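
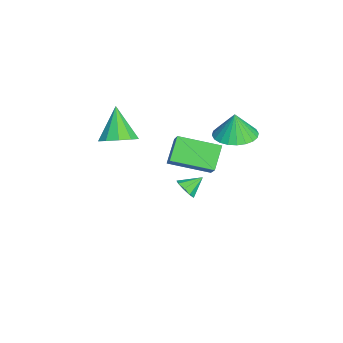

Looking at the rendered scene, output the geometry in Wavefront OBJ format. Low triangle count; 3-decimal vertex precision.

v 0.033 2.691 2.955
v 0.717 3.487 2.984
v 0.027 2.649 4.285
v 0.36 3.688 2.988
v -0.046 3.737 2.988
v -0.441 3.627 2.983
v -0.763 3.375 2.973
v -0.965 3.018 2.961
v -1.014 2.612 2.948
v -0.904 2.217 2.936
v -0.651 1.895 2.927
v -0.294 1.694 2.922
v 0.113 1.645 2.923
v 0.507 1.755 2.928
v 0.83 2.007 2.937
v 1.031 2.364 2.95
v 1.08 2.77 2.963
v 0.97 3.165 2.975
v 3.133 -0.264 3.173
v 2.232 0.029 4.12
v 3.25 1.652 2.69
v 2.349 1.946 3.638
v 4.211 -0.086 4.142
v 3.31 0.208 5.09
v 4.328 1.831 3.66
v 3.427 2.124 4.607
v -1.33 0.424 -1.928
v -0.727 0.624 -1.853
v -1.67 1.216 -1.312
v -0.906 0.818 -2.201
v -1.284 0.827 -2.422
v -1.683 0.648 -2.412
v -1.917 0.363 -2.175
v -1.876 0.107 -1.822
v -1.579 -0.001 -1.519
v -1.166 0.09 -1.407
v -0.829 0.336 -1.539
v -1.335 -2.662 1.459
v -0.748 -2.037 1.933
v -2.425 -2.838 3.041
v -1.187 -1.716 1.666
v -1.682 -1.756 1.32
v -2.045 -2.143 1.027
v -2.136 -2.727 0.899
v -1.922 -3.287 0.985
v -1.483 -3.608 1.251
v -0.987 -3.568 1.597
v -0.624 -3.181 1.89
v -0.533 -2.596 2.018
f 2 1 4
f 2 4 3
f 4 1 5
f 4 5 3
f 5 1 6
f 5 6 3
f 6 1 7
f 6 7 3
f 7 1 8
f 7 8 3
f 8 1 9
f 8 9 3
f 9 1 10
f 9 10 3
f 10 1 11
f 10 11 3
f 11 1 12
f 11 12 3
f 12 1 13
f 12 13 3
f 13 1 14
f 13 14 3
f 14 1 15
f 14 15 3
f 15 1 16
f 15 16 3
f 16 1 17
f 16 17 3
f 17 1 18
f 17 18 3
f 18 1 2
f 18 2 3
f 20 22 19
f 23 20 19
f 19 22 21
f 21 23 19
f 20 26 22
f 24 20 23
f 24 26 20
f 22 26 21
f 25 23 21
f 21 26 25
f 25 24 23
f 26 24 25
f 28 27 30
f 28 30 29
f 30 27 31
f 30 31 29
f 31 27 32
f 31 32 29
f 32 27 33
f 32 33 29
f 33 27 34
f 33 34 29
f 34 27 35
f 34 35 29
f 35 27 36
f 35 36 29
f 36 27 37
f 36 37 29
f 37 27 28
f 37 28 29
f 39 38 41
f 39 41 40
f 41 38 42
f 41 42 40
f 42 38 43
f 42 43 40
f 43 38 44
f 43 44 40
f 44 38 45
f 44 45 40
f 45 38 46
f 45 46 40
f 46 38 47
f 46 47 40
f 47 38 48
f 47 48 40
f 48 38 49
f 48 49 40
f 49 38 39
f 49 39 40



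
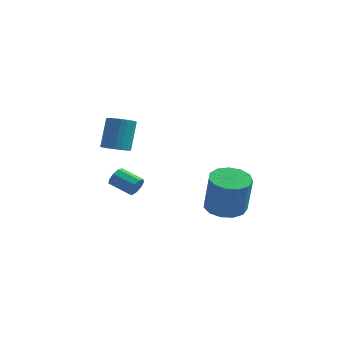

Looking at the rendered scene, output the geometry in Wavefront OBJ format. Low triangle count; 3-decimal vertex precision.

v 2.121 -3.087 -1.903
v 2.775 -3.823 -2.129
v 3.132 -4.129 -0.103
v 2.479 -3.393 0.123
v 3.077 -3.341 -2.11
v 3.434 -3.647 -0.084
v 3.075 -2.779 -2.025
v 3.433 -3.084 0.001
v 2.771 -2.314 -1.901
v 3.129 -2.62 0.125
v 2.261 -2.095 -1.778
v 2.618 -2.4 0.248
v 1.706 -2.19 -1.695
v 2.063 -2.496 0.332
v 1.283 -2.571 -1.677
v 1.64 -2.877 0.349
v 1.126 -3.115 -1.732
v 1.484 -3.421 0.294
v 1.286 -3.651 -1.841
v 1.643 -3.956 0.185
v 1.71 -4.007 -1.969
v 2.067 -4.313 0.057
v 2.265 -4.072 -2.077
v 2.623 -4.377 -0.051
v -2.569 -2.335 -1.881
v -2.364 -2.05 -1.445
v -3.525 -1.861 -1.022
v -3.731 -2.145 -1.459
v -2.432 -1.811 -1.737
v -3.593 -1.622 -1.314
v -2.563 -1.818 -2.096
v -3.725 -1.628 -1.674
v -2.698 -2.066 -2.355
v -3.859 -1.876 -1.933
v -2.772 -2.44 -2.392
v -3.934 -2.25 -1.97
v -2.752 -2.764 -2.19
v -3.913 -2.575 -1.768
v -2.646 -2.888 -1.844
v -3.807 -2.699 -1.421
v -2.504 -2.753 -1.515
v -3.665 -2.564 -1.092
v -2.393 -2.422 -1.357
v -3.554 -2.233 -0.935
v -3.48 -2.684 0.657
v -2.977 -3.124 0.924
v -3.037 -2.276 2.431
v -3.54 -1.836 2.163
v -2.811 -2.904 0.807
v -2.871 -2.056 2.314
v -2.761 -2.646 0.664
v -2.821 -1.798 2.171
v -2.835 -2.394 0.52
v -2.895 -1.547 2.026
v -3.021 -2.193 0.399
v -3.081 -1.345 1.906
v -3.286 -2.076 0.323
v -3.346 -1.229 1.829
v -3.584 -2.065 0.304
v -3.645 -1.217 1.811
v -3.865 -2.16 0.347
v -3.925 -1.313 1.854
v -4.079 -2.346 0.443
v -4.139 -1.499 1.95
v -4.189 -2.591 0.576
v -4.25 -1.743 2.083
v -4.177 -2.851 0.723
v -4.237 -2.004 2.23
v -4.044 -3.083 0.858
v -4.105 -2.235 2.365
v -3.814 -3.245 0.959
v -3.874 -2.398 2.466
v -3.526 -3.311 1.007
v -3.586 -2.463 2.514
v -3.23 -3.268 0.995
v -3.29 -2.42 2.502
f 2 1 5
f 2 5 3
f 3 5 6
f 3 6 4
f 5 1 7
f 5 7 6
f 6 7 8
f 6 8 4
f 7 1 9
f 7 9 8
f 8 9 10
f 8 10 4
f 9 1 11
f 9 11 10
f 10 11 12
f 10 12 4
f 11 1 13
f 11 13 12
f 12 13 14
f 12 14 4
f 13 1 15
f 13 15 14
f 14 15 16
f 14 16 4
f 15 1 17
f 15 17 16
f 16 17 18
f 16 18 4
f 17 1 19
f 17 19 18
f 18 19 20
f 18 20 4
f 19 1 21
f 19 21 20
f 20 21 22
f 20 22 4
f 21 1 23
f 21 23 22
f 22 23 24
f 22 24 4
f 23 1 2
f 23 2 24
f 24 2 3
f 24 3 4
f 26 25 29
f 26 29 27
f 27 29 30
f 27 30 28
f 29 25 31
f 29 31 30
f 30 31 32
f 30 32 28
f 31 25 33
f 31 33 32
f 32 33 34
f 32 34 28
f 33 25 35
f 33 35 34
f 34 35 36
f 34 36 28
f 35 25 37
f 35 37 36
f 36 37 38
f 36 38 28
f 37 25 39
f 37 39 38
f 38 39 40
f 38 40 28
f 39 25 41
f 39 41 40
f 40 41 42
f 40 42 28
f 41 25 43
f 41 43 42
f 42 43 44
f 42 44 28
f 43 25 26
f 43 26 44
f 44 26 27
f 44 27 28
f 46 45 49
f 46 49 47
f 47 49 50
f 47 50 48
f 49 45 51
f 49 51 50
f 50 51 52
f 50 52 48
f 51 45 53
f 51 53 52
f 52 53 54
f 52 54 48
f 53 45 55
f 53 55 54
f 54 55 56
f 54 56 48
f 55 45 57
f 55 57 56
f 56 57 58
f 56 58 48
f 57 45 59
f 57 59 58
f 58 59 60
f 58 60 48
f 59 45 61
f 59 61 60
f 60 61 62
f 60 62 48
f 61 45 63
f 61 63 62
f 62 63 64
f 62 64 48
f 63 45 65
f 63 65 64
f 64 65 66
f 64 66 48
f 65 45 67
f 65 67 66
f 66 67 68
f 66 68 48
f 67 45 69
f 67 69 68
f 68 69 70
f 68 70 48
f 69 45 71
f 69 71 70
f 70 71 72
f 70 72 48
f 71 45 73
f 71 73 72
f 72 73 74
f 72 74 48
f 73 45 75
f 73 75 74
f 74 75 76
f 74 76 48
f 75 45 46
f 75 46 76
f 76 46 47
f 76 47 48



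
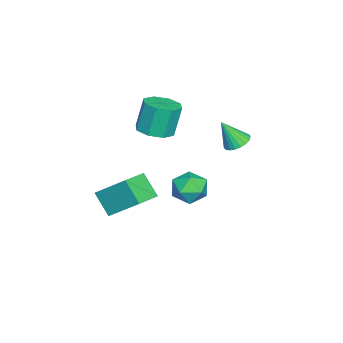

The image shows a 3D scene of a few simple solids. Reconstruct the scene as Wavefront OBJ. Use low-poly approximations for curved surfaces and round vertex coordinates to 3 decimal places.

v 1.216 0.065 -2.474
v 0.656 -0.747 -1.397
v 1.531 1.624 -1.134
v 0.972 0.812 -0.057
v 2.528 -0.452 -2.183
v 1.969 -1.264 -1.106
v 2.844 1.107 -0.843
v 2.284 0.295 0.234
v -3.273 4.298 -0.063
v -2.593 4.114 -0.255
v -3.087 3.542 1.323
v -2.549 4.38 -0.116
v -2.631 4.632 0.033
v -2.823 4.826 0.165
v -3.093 4.929 0.257
v -3.394 4.923 0.294
v -3.675 4.809 0.27
v -3.885 4.607 0.187
v -3.99 4.351 0.062
v -3.971 4.086 -0.085
v -3.831 3.858 -0.229
v -3.595 3.706 -0.343
v -3.303 3.656 -0.409
v -3.005 3.718 -0.416
v -2.755 3.88 -0.361
v -1.72 3.182 -3.079
v -0.932 2.552 -3.23
v -2.288 2.188 -1.89
v -1.5 1.558 -2.041
v -1.345 2.48 -1.633
v -0.994 3.094 -2.368
v -2.226 1.646 -2.752
v -1.875 2.26 -3.487
v -1.245 1.602 -3.027
v -0.701 2.118 -2.336
v -2.519 2.622 -2.784
v -1.975 3.138 -2.093
v -3.719 0.116 -0.186
v -2.953 0.757 -0.131
v -3.334 1.064 1.601
v -4.101 0.424 1.546
v -3.607 1.099 -0.336
v -3.988 1.406 1.397
v -4.326 0.865 -0.452
v -4.707 1.173 1.28
v -4.69 0.193 -0.413
v -5.071 0.501 1.319
v -4.486 -0.524 -0.241
v -4.867 -0.217 1.491
v -3.832 -0.866 -0.037
v -4.213 -0.559 1.696
v -3.113 -0.633 0.08
v -3.494 -0.325 1.812
v -2.749 0.039 0.041
v -3.13 0.347 1.773
f 2 4 1
f 5 2 1
f 1 4 3
f 3 5 1
f 2 8 4
f 6 2 5
f 6 8 2
f 4 8 3
f 7 5 3
f 3 8 7
f 7 6 5
f 8 6 7
f 10 9 12
f 10 12 11
f 12 9 13
f 12 13 11
f 13 9 14
f 13 14 11
f 14 9 15
f 14 15 11
f 15 9 16
f 15 16 11
f 16 9 17
f 16 17 11
f 17 9 18
f 17 18 11
f 18 9 19
f 18 19 11
f 19 9 20
f 19 20 11
f 20 9 21
f 20 21 11
f 21 9 22
f 21 22 11
f 22 9 23
f 22 23 11
f 23 9 24
f 23 24 11
f 24 9 25
f 24 25 11
f 25 9 10
f 25 10 11
f 26 37 31
f 26 31 27
f 26 27 33
f 26 33 36
f 26 36 37
f 27 31 35
f 31 37 30
f 37 36 28
f 36 33 32
f 33 27 34
f 29 35 30
f 29 30 28
f 29 28 32
f 29 32 34
f 29 34 35
f 30 35 31
f 28 30 37
f 32 28 36
f 34 32 33
f 35 34 27
f 39 38 42
f 39 42 40
f 40 42 43
f 40 43 41
f 42 38 44
f 42 44 43
f 43 44 45
f 43 45 41
f 44 38 46
f 44 46 45
f 45 46 47
f 45 47 41
f 46 38 48
f 46 48 47
f 47 48 49
f 47 49 41
f 48 38 50
f 48 50 49
f 49 50 51
f 49 51 41
f 50 38 52
f 50 52 51
f 51 52 53
f 51 53 41
f 52 38 54
f 52 54 53
f 53 54 55
f 53 55 41
f 54 38 39
f 54 39 55
f 55 39 40
f 55 40 41



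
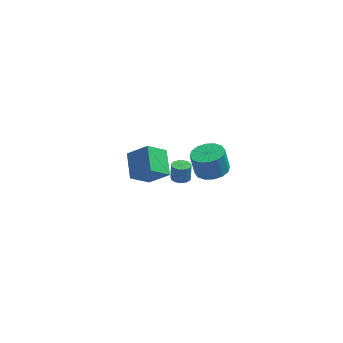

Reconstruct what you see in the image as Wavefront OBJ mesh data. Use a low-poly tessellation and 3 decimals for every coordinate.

v 1.176 -3.119 3.208
v 2.006 -2.497 3.283
v 1.714 -2.279 4.707
v 0.884 -2.901 4.632
v 1.599 -2.171 3.149
v 1.307 -1.953 4.574
v 1.079 -2.099 3.032
v 0.787 -1.881 4.456
v 0.584 -2.3 2.961
v 0.293 -2.082 4.386
v 0.249 -2.721 2.957
v -0.043 -2.503 4.381
v 0.161 -3.248 3.02
v -0.131 -3.03 4.444
v 0.346 -3.741 3.133
v 0.054 -3.523 4.557
v 0.753 -4.067 3.266
v 0.461 -3.849 4.691
v 1.273 -4.139 3.384
v 0.981 -3.921 4.808
v 1.767 -3.938 3.454
v 1.476 -3.72 4.879
v 2.103 -3.517 3.459
v 1.811 -3.299 4.883
v 2.191 -2.99 3.396
v 1.899 -2.772 4.82
v -0.633 -4.057 3.371
v -0.291 -4.526 3.479
v -0.265 -4.271 4.498
v -0.607 -3.803 4.389
v -0.085 -4.273 3.411
v -0.06 -4.019 4.43
v -0.053 -3.952 3.33
v -0.028 -3.698 4.349
v -0.206 -3.665 3.262
v -0.18 -3.41 4.281
v -0.493 -3.502 3.229
v -0.468 -3.247 4.247
v -0.825 -3.515 3.24
v -0.8 -3.261 4.259
v -1.096 -3.701 3.293
v -1.071 -3.446 4.312
v -1.22 -3.999 3.371
v -1.195 -3.745 4.389
v -1.157 -4.316 3.449
v -1.132 -4.062 4.467
v -0.928 -4.551 3.501
v -0.902 -4.297 4.52
v -0.605 -4.629 3.513
v -0.579 -4.375 4.531
v -2.577 2.397 -2.936
v -2.831 4.155 -2.18
v -3.893 2.711 -4.108
v -4.147 4.469 -3.353
v -1.413 3.051 -4.067
v -1.667 4.809 -3.312
v -2.729 3.365 -5.24
v -2.983 5.123 -4.484
f 2 1 5
f 2 5 3
f 3 5 6
f 3 6 4
f 5 1 7
f 5 7 6
f 6 7 8
f 6 8 4
f 7 1 9
f 7 9 8
f 8 9 10
f 8 10 4
f 9 1 11
f 9 11 10
f 10 11 12
f 10 12 4
f 11 1 13
f 11 13 12
f 12 13 14
f 12 14 4
f 13 1 15
f 13 15 14
f 14 15 16
f 14 16 4
f 15 1 17
f 15 17 16
f 16 17 18
f 16 18 4
f 17 1 19
f 17 19 18
f 18 19 20
f 18 20 4
f 19 1 21
f 19 21 20
f 20 21 22
f 20 22 4
f 21 1 23
f 21 23 22
f 22 23 24
f 22 24 4
f 23 1 25
f 23 25 24
f 24 25 26
f 24 26 4
f 25 1 2
f 25 2 26
f 26 2 3
f 26 3 4
f 28 27 31
f 28 31 29
f 29 31 32
f 29 32 30
f 31 27 33
f 31 33 32
f 32 33 34
f 32 34 30
f 33 27 35
f 33 35 34
f 34 35 36
f 34 36 30
f 35 27 37
f 35 37 36
f 36 37 38
f 36 38 30
f 37 27 39
f 37 39 38
f 38 39 40
f 38 40 30
f 39 27 41
f 39 41 40
f 40 41 42
f 40 42 30
f 41 27 43
f 41 43 42
f 42 43 44
f 42 44 30
f 43 27 45
f 43 45 44
f 44 45 46
f 44 46 30
f 45 27 47
f 45 47 46
f 46 47 48
f 46 48 30
f 47 27 49
f 47 49 48
f 48 49 50
f 48 50 30
f 49 27 28
f 49 28 50
f 50 28 29
f 50 29 30
f 52 54 51
f 55 52 51
f 51 54 53
f 53 55 51
f 52 58 54
f 56 52 55
f 56 58 52
f 54 58 53
f 57 55 53
f 53 58 57
f 57 56 55
f 58 56 57



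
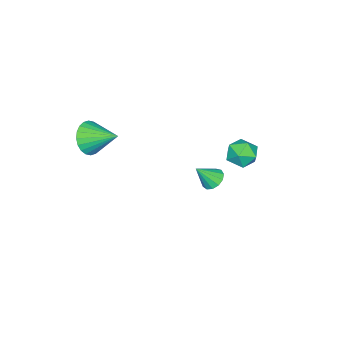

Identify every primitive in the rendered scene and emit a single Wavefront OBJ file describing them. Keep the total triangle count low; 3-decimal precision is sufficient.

v -1.417 3.496 2.692
v -0.811 2.887 2.936
v -2.229 2.453 2.104
v -1.623 1.844 2.348
v -2.114 2.259 2.969
v -1.612 2.904 3.332
v -1.428 2.436 1.708
v -0.926 3.081 2.071
v -0.818 2.232 2.328
v -1.241 2.122 3.107
v -1.799 3.218 1.933
v -2.222 3.108 2.712
v -3.211 0.089 -2.017
v -2.825 0.656 -1.937
v -2.549 -0.509 -0.963
v -3.139 0.704 -1.713
v -3.476 0.557 -1.585
v -3.728 0.261 -1.594
v -3.816 -0.089 -1.738
v -3.712 -0.383 -1.97
v -3.448 -0.527 -2.217
v -3.11 -0.476 -2.4
v -2.803 -0.245 -2.462
v -2.625 0.092 -2.382
v -2.634 0.427 -2.187
v 1.238 -4.184 2.556
v 2.048 -3.88 2.056
v 1.122 -2.616 3.324
v 1.764 -3.78 1.808
v 1.399 -3.741 1.675
v 1.01 -3.77 1.675
v 0.656 -3.862 1.81
v 0.39 -4.003 2.058
v 0.253 -4.172 2.382
v 0.266 -4.342 2.733
v 0.427 -4.489 3.057
v 0.711 -4.589 3.304
v 1.076 -4.627 3.438
v 1.465 -4.599 3.438
v 1.819 -4.507 3.303
v 2.085 -4.366 3.055
v 2.222 -4.197 2.731
v 2.209 -4.027 2.38
f 1 12 6
f 1 6 2
f 1 2 8
f 1 8 11
f 1 11 12
f 2 6 10
f 6 12 5
f 12 11 3
f 11 8 7
f 8 2 9
f 4 10 5
f 4 5 3
f 4 3 7
f 4 7 9
f 4 9 10
f 5 10 6
f 3 5 12
f 7 3 11
f 9 7 8
f 10 9 2
f 14 13 16
f 14 16 15
f 16 13 17
f 16 17 15
f 17 13 18
f 17 18 15
f 18 13 19
f 18 19 15
f 19 13 20
f 19 20 15
f 20 13 21
f 20 21 15
f 21 13 22
f 21 22 15
f 22 13 23
f 22 23 15
f 23 13 24
f 23 24 15
f 24 13 25
f 24 25 15
f 25 13 14
f 25 14 15
f 27 26 29
f 27 29 28
f 29 26 30
f 29 30 28
f 30 26 31
f 30 31 28
f 31 26 32
f 31 32 28
f 32 26 33
f 32 33 28
f 33 26 34
f 33 34 28
f 34 26 35
f 34 35 28
f 35 26 36
f 35 36 28
f 36 26 37
f 36 37 28
f 37 26 38
f 37 38 28
f 38 26 39
f 38 39 28
f 39 26 40
f 39 40 28
f 40 26 41
f 40 41 28
f 41 26 42
f 41 42 28
f 42 26 43
f 42 43 28
f 43 26 27
f 43 27 28



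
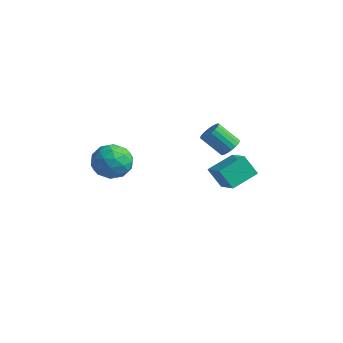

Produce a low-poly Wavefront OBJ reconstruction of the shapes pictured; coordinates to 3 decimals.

v -1.897 -2.913 2.417
v -1.412 -3.451 1.528
v -3.488 -3.809 2.092
v -3.003 -4.347 1.203
v -2.671 -4.592 2.272
v -1.688 -4.039 2.473
v -3.212 -3.221 1.147
v -2.229 -2.668 1.348
v -2.226 -3.642 0.743
v -1.891 -4.489 1.439
v -3.009 -2.771 2.181
v -2.674 -3.618 2.877
v -1.515 -3.104 2.001
v -3.385 -4.156 1.619
v -3.19 -4.301 2.247
v -2.905 -4.617 1.725
v -1.677 -3.449 2.556
v -1.392 -3.765 2.034
v -2.132 -4.436 2.472
v -3.508 -3.495 1.586
v -3.223 -3.811 1.064
v -1.995 -2.643 1.895
v -1.71 -2.959 1.373
v -2.768 -2.824 1.148
v -1.708 -3.532 1.017
v -2.643 -4.058 0.827
v -2.766 -3.397 0.793
v -2.188 -3.071 0.911
v -1.511 -4.03 1.426
v -2.447 -4.556 1.235
v -2.251 -4.7 1.864
v -1.673 -4.375 1.982
v -1.989 -4.142 0.965
v -2.453 -2.704 2.385
v -3.389 -3.23 2.194
v -3.227 -2.885 1.638
v -2.649 -2.56 1.756
v -2.257 -3.202 2.793
v -3.192 -3.728 2.603
v -2.712 -4.189 2.709
v -2.134 -3.863 2.827
v -2.911 -3.118 2.655
v -1.023 3.181 0.798
v -0.551 3.317 1.268
v -1.465 2.675 2.372
v -1.937 2.539 1.902
v -0.722 3.566 1.271
v -1.636 2.924 2.375
v -0.953 3.739 1.18
v -1.867 3.097 2.284
v -1.198 3.801 1.014
v -2.112 3.16 2.118
v -1.409 3.741 0.805
v -2.322 3.099 1.908
v -1.542 3.57 0.594
v -2.456 2.928 1.698
v -1.573 3.321 0.424
v -2.487 2.68 1.528
v -1.495 3.045 0.328
v -2.409 2.403 1.432
v -1.324 2.796 0.325
v -2.238 2.154 1.429
v -1.093 2.623 0.416
v -2.007 1.981 1.52
v -0.848 2.56 0.582
v -1.762 1.919 1.686
v -0.638 2.621 0.792
v -1.551 1.979 1.895
v -0.504 2.792 1.002
v -1.418 2.15 2.106
v -0.473 3.04 1.172
v -1.387 2.399 2.276
v -1.213 1.744 -0.369
v 0.177 1.253 0.326
v -0.974 3.272 0.233
v 0.416 2.781 0.928
v -0.536 2.079 -1.488
v 0.854 1.588 -0.793
v -0.297 3.607 -0.886
v 1.093 3.116 -0.191
f 1 38 17
f 38 12 41
f 17 41 6
f 38 41 17
f 1 17 13
f 17 6 18
f 13 18 2
f 17 18 13
f 1 13 22
f 13 2 23
f 22 23 8
f 13 23 22
f 1 22 34
f 22 8 37
f 34 37 11
f 22 37 34
f 1 34 38
f 34 11 42
f 38 42 12
f 34 42 38
f 2 18 29
f 18 6 32
f 29 32 10
f 18 32 29
f 6 41 19
f 41 12 40
f 19 40 5
f 41 40 19
f 12 42 39
f 42 11 35
f 39 35 3
f 42 35 39
f 11 37 36
f 37 8 24
f 36 24 7
f 37 24 36
f 8 23 28
f 23 2 25
f 28 25 9
f 23 25 28
f 4 30 16
f 30 10 31
f 16 31 5
f 30 31 16
f 4 16 14
f 16 5 15
f 14 15 3
f 16 15 14
f 4 14 21
f 14 3 20
f 21 20 7
f 14 20 21
f 4 21 26
f 21 7 27
f 26 27 9
f 21 27 26
f 4 26 30
f 26 9 33
f 30 33 10
f 26 33 30
f 5 31 19
f 31 10 32
f 19 32 6
f 31 32 19
f 3 15 39
f 15 5 40
f 39 40 12
f 15 40 39
f 7 20 36
f 20 3 35
f 36 35 11
f 20 35 36
f 9 27 28
f 27 7 24
f 28 24 8
f 27 24 28
f 10 33 29
f 33 9 25
f 29 25 2
f 33 25 29
f 44 43 47
f 44 47 45
f 45 47 48
f 45 48 46
f 47 43 49
f 47 49 48
f 48 49 50
f 48 50 46
f 49 43 51
f 49 51 50
f 50 51 52
f 50 52 46
f 51 43 53
f 51 53 52
f 52 53 54
f 52 54 46
f 53 43 55
f 53 55 54
f 54 55 56
f 54 56 46
f 55 43 57
f 55 57 56
f 56 57 58
f 56 58 46
f 57 43 59
f 57 59 58
f 58 59 60
f 58 60 46
f 59 43 61
f 59 61 60
f 60 61 62
f 60 62 46
f 61 43 63
f 61 63 62
f 62 63 64
f 62 64 46
f 63 43 65
f 63 65 64
f 64 65 66
f 64 66 46
f 65 43 67
f 65 67 66
f 66 67 68
f 66 68 46
f 67 43 69
f 67 69 68
f 68 69 70
f 68 70 46
f 69 43 71
f 69 71 70
f 70 71 72
f 70 72 46
f 71 43 44
f 71 44 72
f 72 44 45
f 72 45 46
f 74 76 73
f 77 74 73
f 73 76 75
f 75 77 73
f 74 80 76
f 78 74 77
f 78 80 74
f 76 80 75
f 79 77 75
f 75 80 79
f 79 78 77
f 80 78 79



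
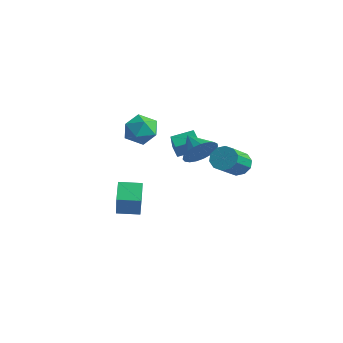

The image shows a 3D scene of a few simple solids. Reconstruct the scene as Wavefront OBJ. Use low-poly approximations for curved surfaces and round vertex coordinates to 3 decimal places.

v -2.895 2.836 -1.514
v -1.933 1.867 0.015
v -2.296 3.982 -1.165
v -1.333 3.013 0.364
v -2.287 2.667 -2.004
v -1.324 1.698 -0.475
v -1.687 3.813 -1.655
v -0.725 2.844 -0.126
v -1.793 -2.139 -4.436
v -2.595 -1.356 -3.721
v -0.914 -1.171 -4.512
v -1.716 -0.388 -3.796
v -0.904 -2.812 -2.704
v -1.706 -2.029 -1.988
v -0.025 -1.844 -2.779
v -0.827 -1.061 -2.064
v 2.73 -0.116 1.468
v 3.221 0.374 2.242
v 1.47 0.096 2.132
v 3.133 0.7 1.971
v 2.975 0.884 1.613
v 2.775 0.895 1.23
v 2.567 0.731 0.888
v 2.388 0.421 0.646
v 2.267 0.018 0.546
v 2.226 -0.408 0.606
v 2.273 -0.784 0.815
v 2.398 -1.045 1.136
v 2.581 -1.145 1.515
v 2.79 -1.067 1.886
v 2.988 -0.825 2.185
v 3.142 -0.46 2.359
v 3.224 -0.036 2.38
v 3.167 2.131 -0.027
v 3.944 2.344 -0.11
v 4.49 0.822 1.084
v 3.713 0.609 1.167
v 3.758 2.588 0.286
v 4.304 1.066 1.479
v 3.347 2.657 0.562
v 3.893 1.135 1.756
v 2.866 2.526 0.614
v 3.412 1.003 1.807
v 2.501 2.243 0.42
v 3.047 0.721 1.614
v 2.39 1.918 0.056
v 2.936 0.396 1.25
v 2.576 1.674 -0.339
v 3.122 0.152 0.854
v 2.987 1.605 -0.616
v 3.533 0.083 0.578
v 3.468 1.737 -0.667
v 4.014 0.214 0.526
v 3.833 2.019 -0.474
v 4.379 0.497 0.72
v -3.984 1.222 -0.617
v -3.107 1.839 -0.314
v -3.773 0.201 0.854
v -2.896 0.818 1.157
v -3.921 1.255 1.185
v -4.051 1.886 0.275
v -2.829 0.154 0.265
v -2.959 0.785 -0.645
v -2.393 1.179 0.231
v -3.068 1.86 0.799
v -3.812 0.18 -0.259
v -4.487 0.861 0.309
f 2 4 1
f 5 2 1
f 1 4 3
f 3 5 1
f 2 8 4
f 6 2 5
f 6 8 2
f 4 8 3
f 7 5 3
f 3 8 7
f 7 6 5
f 8 6 7
f 10 12 9
f 13 10 9
f 9 12 11
f 11 13 9
f 10 16 12
f 14 10 13
f 14 16 10
f 12 16 11
f 15 13 11
f 11 16 15
f 15 14 13
f 16 14 15
f 18 17 20
f 18 20 19
f 20 17 21
f 20 21 19
f 21 17 22
f 21 22 19
f 22 17 23
f 22 23 19
f 23 17 24
f 23 24 19
f 24 17 25
f 24 25 19
f 25 17 26
f 25 26 19
f 26 17 27
f 26 27 19
f 27 17 28
f 27 28 19
f 28 17 29
f 28 29 19
f 29 17 30
f 29 30 19
f 30 17 31
f 30 31 19
f 31 17 32
f 31 32 19
f 32 17 33
f 32 33 19
f 33 17 18
f 33 18 19
f 35 34 38
f 35 38 36
f 36 38 39
f 36 39 37
f 38 34 40
f 38 40 39
f 39 40 41
f 39 41 37
f 40 34 42
f 40 42 41
f 41 42 43
f 41 43 37
f 42 34 44
f 42 44 43
f 43 44 45
f 43 45 37
f 44 34 46
f 44 46 45
f 45 46 47
f 45 47 37
f 46 34 48
f 46 48 47
f 47 48 49
f 47 49 37
f 48 34 50
f 48 50 49
f 49 50 51
f 49 51 37
f 50 34 52
f 50 52 51
f 51 52 53
f 51 53 37
f 52 34 54
f 52 54 53
f 53 54 55
f 53 55 37
f 54 34 35
f 54 35 55
f 55 35 36
f 55 36 37
f 56 67 61
f 56 61 57
f 56 57 63
f 56 63 66
f 56 66 67
f 57 61 65
f 61 67 60
f 67 66 58
f 66 63 62
f 63 57 64
f 59 65 60
f 59 60 58
f 59 58 62
f 59 62 64
f 59 64 65
f 60 65 61
f 58 60 67
f 62 58 66
f 64 62 63
f 65 64 57



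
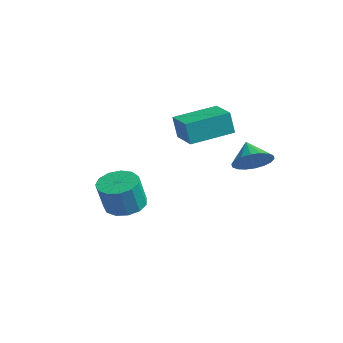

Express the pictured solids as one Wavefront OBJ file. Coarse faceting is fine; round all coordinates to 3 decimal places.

v -0.006 -0.705 -3.15
v 0.663 -0.078 -3.073
v 0.975 -0.588 -1.632
v 0.306 -1.215 -1.71
v 0.23 0.148 -2.899
v 0.542 -0.362 -1.459
v -0.278 0.104 -2.805
v 0.034 -0.407 -1.364
v -0.699 -0.198 -2.821
v -0.387 -0.708 -1.38
v -0.901 -0.66 -2.941
v -0.589 -1.171 -1.5
v -0.818 -1.137 -3.127
v -0.506 -1.647 -1.687
v -0.478 -1.476 -3.321
v -0.166 -1.986 -1.881
v 0.013 -1.571 -3.461
v 0.325 -2.081 -2.02
v 0.497 -1.39 -3.502
v 0.809 -1.901 -2.061
v 0.821 -0.992 -3.431
v 1.134 -1.503 -1.991
v 0.883 -0.503 -3.272
v 1.195 -1.013 -1.831
v -1.983 2.767 -0.552
v -2.022 2.546 0.616
v -1.813 4.813 -0.16
v -1.852 4.592 1.009
v -0.608 2.648 -0.529
v -0.647 2.427 0.64
v -0.438 4.694 -0.136
v -0.477 4.473 1.032
v 2.447 3.891 -0.729
v 2.916 4.58 -0.364
v 1.593 4.049 0.069
v 2.688 4.764 -0.644
v 2.413 4.775 -0.941
v 2.145 4.611 -1.196
v 1.936 4.304 -1.358
v 1.829 3.916 -1.396
v 1.844 3.522 -1.302
v 1.979 3.202 -1.094
v 2.206 3.018 -0.814
v 2.482 3.007 -0.517
v 2.75 3.171 -0.262
v 2.959 3.478 -0.1
v 3.066 3.866 -0.062
v 3.05 4.26 -0.156
f 2 1 5
f 2 5 3
f 3 5 6
f 3 6 4
f 5 1 7
f 5 7 6
f 6 7 8
f 6 8 4
f 7 1 9
f 7 9 8
f 8 9 10
f 8 10 4
f 9 1 11
f 9 11 10
f 10 11 12
f 10 12 4
f 11 1 13
f 11 13 12
f 12 13 14
f 12 14 4
f 13 1 15
f 13 15 14
f 14 15 16
f 14 16 4
f 15 1 17
f 15 17 16
f 16 17 18
f 16 18 4
f 17 1 19
f 17 19 18
f 18 19 20
f 18 20 4
f 19 1 21
f 19 21 20
f 20 21 22
f 20 22 4
f 21 1 23
f 21 23 22
f 22 23 24
f 22 24 4
f 23 1 2
f 23 2 24
f 24 2 3
f 24 3 4
f 26 28 25
f 29 26 25
f 25 28 27
f 27 29 25
f 26 32 28
f 30 26 29
f 30 32 26
f 28 32 27
f 31 29 27
f 27 32 31
f 31 30 29
f 32 30 31
f 34 33 36
f 34 36 35
f 36 33 37
f 36 37 35
f 37 33 38
f 37 38 35
f 38 33 39
f 38 39 35
f 39 33 40
f 39 40 35
f 40 33 41
f 40 41 35
f 41 33 42
f 41 42 35
f 42 33 43
f 42 43 35
f 43 33 44
f 43 44 35
f 44 33 45
f 44 45 35
f 45 33 46
f 45 46 35
f 46 33 47
f 46 47 35
f 47 33 48
f 47 48 35
f 48 33 34
f 48 34 35



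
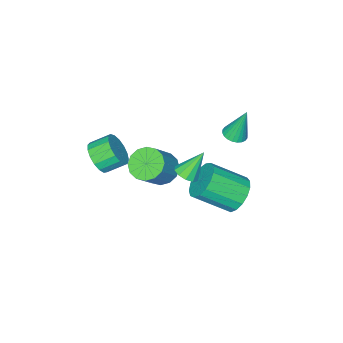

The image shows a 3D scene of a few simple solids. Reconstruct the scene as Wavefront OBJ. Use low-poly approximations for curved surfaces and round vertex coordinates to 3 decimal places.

v 1.477 1.088 0.974
v 2.159 1.153 0.36
v 3.286 1.336 1.633
v 2.603 1.272 2.246
v 2.011 1.6 0.427
v 3.138 1.784 1.7
v 1.719 1.911 0.64
v 2.846 2.094 1.913
v 1.363 2.001 0.943
v 2.49 2.184 2.216
v 1.037 1.846 1.254
v 2.164 2.03 2.527
v 0.829 1.489 1.489
v 1.956 1.672 2.762
v 0.794 1.024 1.587
v 1.921 1.207 2.86
v 0.942 0.576 1.52
v 2.069 0.76 2.793
v 1.234 0.266 1.307
v 2.361 0.449 2.58
v 1.59 0.176 1.004
v 2.717 0.359 2.277
v 1.916 0.33 0.693
v 3.043 0.514 1.966
v 2.124 0.688 0.458
v 3.251 0.871 1.731
v 1.569 2.833 1.907
v 2.024 3.265 2.077
v 0.771 3.167 3.193
v 1.748 3.456 1.856
v 1.404 3.409 1.655
v 1.123 3.142 1.55
v 1.012 2.757 1.581
v 1.114 2.401 1.737
v 1.39 2.21 1.958
v 1.734 2.257 2.159
v 2.015 2.524 2.264
v 2.126 2.909 2.233
v 2.442 -2.263 0.066
v 2.903 -2.442 0.854
v 2.138 -1.816 1.442
v 1.678 -1.637 0.654
v 3.092 -2.068 0.702
v 2.327 -1.443 1.291
v 3.132 -1.739 0.405
v 2.367 -1.114 0.994
v 3.014 -1.53 0.03
v 2.25 -0.905 0.619
v 2.766 -1.489 -0.337
v 2.001 -0.864 0.252
v 2.443 -1.625 -0.611
v 1.678 -1 -0.023
v 2.12 -1.907 -0.731
v 1.355 -1.282 -0.142
v 1.871 -2.271 -0.668
v 1.106 -1.645 -0.079
v 1.753 -2.632 -0.437
v 0.988 -2.007 0.152
v 1.793 -2.909 -0.091
v 1.028 -2.284 0.498
v 1.981 -3.038 0.291
v 1.217 -2.413 0.88
v 2.276 -2.99 0.621
v 1.511 -2.364 1.21
v 2.608 -2.774 0.824
v 1.843 -2.149 1.413
v -3.253 1.243 0.536
v -2.641 1.113 0.675
v -3.567 1.697 2.344
v -2.628 1.356 0.617
v -2.709 1.581 0.546
v -2.873 1.755 0.474
v -3.095 1.85 0.411
v -3.341 1.854 0.367
v -3.573 1.764 0.349
v -3.757 1.595 0.36
v -3.864 1.372 0.397
v -3.877 1.13 0.456
v -3.796 0.905 0.527
v -3.632 0.731 0.599
v -3.41 0.635 0.662
v -3.164 0.632 0.705
v -2.932 0.722 0.723
v -2.748 0.891 0.713
v -3.08 1.706 -3.915
v -2.218 2.085 -4.444
v -0.938 0.833 -3.254
v -1.8 0.454 -2.725
v -2.271 2.409 -4.045
v -0.991 1.158 -2.856
v -2.51 2.573 -3.617
v -1.229 1.321 -2.427
v -2.879 2.538 -3.257
v -1.598 1.286 -2.067
v -3.294 2.312 -3.047
v -2.013 1.06 -1.857
v -3.66 1.948 -3.036
v -2.38 0.696 -1.847
v -3.894 1.528 -3.227
v -2.613 0.276 -2.037
v -3.941 1.149 -3.575
v -2.66 -0.103 -2.385
v -3.791 0.897 -4.001
v -2.51 -0.355 -2.811
v -3.478 0.831 -4.407
v -2.198 -0.421 -3.218
v -3.074 0.965 -4.701
v -1.794 -0.287 -3.511
v -2.672 1.269 -4.814
v -1.391 0.017 -3.624
v -2.363 1.673 -4.722
v -1.082 0.421 -3.532
f 2 1 5
f 2 5 3
f 3 5 6
f 3 6 4
f 5 1 7
f 5 7 6
f 6 7 8
f 6 8 4
f 7 1 9
f 7 9 8
f 8 9 10
f 8 10 4
f 9 1 11
f 9 11 10
f 10 11 12
f 10 12 4
f 11 1 13
f 11 13 12
f 12 13 14
f 12 14 4
f 13 1 15
f 13 15 14
f 14 15 16
f 14 16 4
f 15 1 17
f 15 17 16
f 16 17 18
f 16 18 4
f 17 1 19
f 17 19 18
f 18 19 20
f 18 20 4
f 19 1 21
f 19 21 20
f 20 21 22
f 20 22 4
f 21 1 23
f 21 23 22
f 22 23 24
f 22 24 4
f 23 1 25
f 23 25 24
f 24 25 26
f 24 26 4
f 25 1 2
f 25 2 26
f 26 2 3
f 26 3 4
f 28 27 30
f 28 30 29
f 30 27 31
f 30 31 29
f 31 27 32
f 31 32 29
f 32 27 33
f 32 33 29
f 33 27 34
f 33 34 29
f 34 27 35
f 34 35 29
f 35 27 36
f 35 36 29
f 36 27 37
f 36 37 29
f 37 27 38
f 37 38 29
f 38 27 28
f 38 28 29
f 40 39 43
f 40 43 41
f 41 43 44
f 41 44 42
f 43 39 45
f 43 45 44
f 44 45 46
f 44 46 42
f 45 39 47
f 45 47 46
f 46 47 48
f 46 48 42
f 47 39 49
f 47 49 48
f 48 49 50
f 48 50 42
f 49 39 51
f 49 51 50
f 50 51 52
f 50 52 42
f 51 39 53
f 51 53 52
f 52 53 54
f 52 54 42
f 53 39 55
f 53 55 54
f 54 55 56
f 54 56 42
f 55 39 57
f 55 57 56
f 56 57 58
f 56 58 42
f 57 39 59
f 57 59 58
f 58 59 60
f 58 60 42
f 59 39 61
f 59 61 60
f 60 61 62
f 60 62 42
f 61 39 63
f 61 63 62
f 62 63 64
f 62 64 42
f 63 39 65
f 63 65 64
f 64 65 66
f 64 66 42
f 65 39 40
f 65 40 66
f 66 40 41
f 66 41 42
f 68 67 70
f 68 70 69
f 70 67 71
f 70 71 69
f 71 67 72
f 71 72 69
f 72 67 73
f 72 73 69
f 73 67 74
f 73 74 69
f 74 67 75
f 74 75 69
f 75 67 76
f 75 76 69
f 76 67 77
f 76 77 69
f 77 67 78
f 77 78 69
f 78 67 79
f 78 79 69
f 79 67 80
f 79 80 69
f 80 67 81
f 80 81 69
f 81 67 82
f 81 82 69
f 82 67 83
f 82 83 69
f 83 67 84
f 83 84 69
f 84 67 68
f 84 68 69
f 86 85 89
f 86 89 87
f 87 89 90
f 87 90 88
f 89 85 91
f 89 91 90
f 90 91 92
f 90 92 88
f 91 85 93
f 91 93 92
f 92 93 94
f 92 94 88
f 93 85 95
f 93 95 94
f 94 95 96
f 94 96 88
f 95 85 97
f 95 97 96
f 96 97 98
f 96 98 88
f 97 85 99
f 97 99 98
f 98 99 100
f 98 100 88
f 99 85 101
f 99 101 100
f 100 101 102
f 100 102 88
f 101 85 103
f 101 103 102
f 102 103 104
f 102 104 88
f 103 85 105
f 103 105 104
f 104 105 106
f 104 106 88
f 105 85 107
f 105 107 106
f 106 107 108
f 106 108 88
f 107 85 109
f 107 109 108
f 108 109 110
f 108 110 88
f 109 85 111
f 109 111 110
f 110 111 112
f 110 112 88
f 111 85 86
f 111 86 112
f 112 86 87
f 112 87 88



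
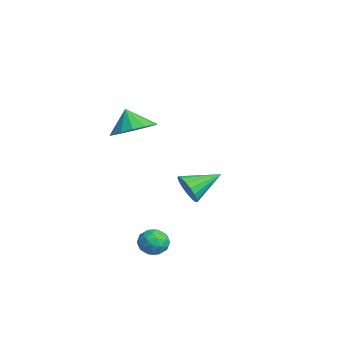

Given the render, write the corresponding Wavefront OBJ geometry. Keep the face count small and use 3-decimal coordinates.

v 0.284 -3.774 1.453
v 0.992 -4.506 1.664
v -0.244 -3.986 2.487
v 1.199 -4.051 1.864
v 1.161 -3.522 1.953
v 0.888 -3.06 1.909
v 0.453 -2.789 1.743
v -0.027 -2.782 1.499
v -0.423 -3.041 1.243
v -0.63 -3.496 1.043
v -0.592 -4.025 0.953
v -0.319 -4.487 0.998
v 0.115 -4.758 1.164
v 0.595 -4.765 1.408
v -2.744 -0.555 -3.733
v -2.255 -0.246 -4.355
v -2.916 1.055 -3.067
v -2.631 -0.223 -4.507
v -3.034 -0.276 -4.482
v -3.37 -0.393 -4.285
v -3.563 -0.547 -3.962
v -3.568 -0.703 -3.586
v -3.385 -0.825 -3.244
v -3.055 -0.885 -3.014
v -2.654 -0.869 -2.948
v -2.273 -0.782 -3.063
v -2.001 -0.642 -3.33
v -1.899 -0.482 -3.69
v -1.99 -0.339 -4.06
v 2.73 -2.983 -3.822
v 3.374 -3.214 -4.031
v 2.326 -4.066 -3.869
v 2.97 -4.297 -4.078
v 2.876 -4.055 -3.412
v 3.126 -3.385 -3.383
v 2.574 -3.895 -4.517
v 2.824 -3.225 -4.488
v 3.277 -3.778 -4.461
v 3.464 -3.877 -3.778
v 2.236 -3.403 -4.122
v 2.423 -3.502 -3.439
v 3.088 -3.003 -3.923
v 2.612 -4.277 -3.977
v 2.557 -4.134 -3.586
v 2.936 -4.27 -3.709
v 2.942 -3.104 -3.542
v 3.32 -3.24 -3.665
v 3.027 -3.734 -3.3
v 2.38 -4.04 -4.235
v 2.758 -4.176 -4.358
v 2.764 -3.01 -4.191
v 3.143 -3.146 -4.314
v 2.673 -3.546 -4.6
v 3.409 -3.471 -4.298
v 3.171 -4.107 -4.325
v 2.939 -3.871 -4.584
v 3.086 -3.477 -4.567
v 3.519 -3.529 -3.897
v 3.281 -4.165 -3.924
v 3.226 -4.023 -3.532
v 3.373 -3.629 -3.515
v 3.462 -3.86 -4.149
v 2.419 -3.115 -3.976
v 2.181 -3.751 -4.003
v 2.327 -3.651 -4.385
v 2.474 -3.257 -4.368
v 2.529 -3.173 -3.575
v 2.291 -3.809 -3.602
v 2.614 -3.803 -3.333
v 2.761 -3.409 -3.316
v 2.238 -3.42 -3.751
f 2 1 4
f 2 4 3
f 4 1 5
f 4 5 3
f 5 1 6
f 5 6 3
f 6 1 7
f 6 7 3
f 7 1 8
f 7 8 3
f 8 1 9
f 8 9 3
f 9 1 10
f 9 10 3
f 10 1 11
f 10 11 3
f 11 1 12
f 11 12 3
f 12 1 13
f 12 13 3
f 13 1 14
f 13 14 3
f 14 1 2
f 14 2 3
f 16 15 18
f 16 18 17
f 18 15 19
f 18 19 17
f 19 15 20
f 19 20 17
f 20 15 21
f 20 21 17
f 21 15 22
f 21 22 17
f 22 15 23
f 22 23 17
f 23 15 24
f 23 24 17
f 24 15 25
f 24 25 17
f 25 15 26
f 25 26 17
f 26 15 27
f 26 27 17
f 27 15 28
f 27 28 17
f 28 15 29
f 28 29 17
f 29 15 16
f 29 16 17
f 30 67 46
f 67 41 70
f 46 70 35
f 67 70 46
f 30 46 42
f 46 35 47
f 42 47 31
f 46 47 42
f 30 42 51
f 42 31 52
f 51 52 37
f 42 52 51
f 30 51 63
f 51 37 66
f 63 66 40
f 51 66 63
f 30 63 67
f 63 40 71
f 67 71 41
f 63 71 67
f 31 47 58
f 47 35 61
f 58 61 39
f 47 61 58
f 35 70 48
f 70 41 69
f 48 69 34
f 70 69 48
f 41 71 68
f 71 40 64
f 68 64 32
f 71 64 68
f 40 66 65
f 66 37 53
f 65 53 36
f 66 53 65
f 37 52 57
f 52 31 54
f 57 54 38
f 52 54 57
f 33 59 45
f 59 39 60
f 45 60 34
f 59 60 45
f 33 45 43
f 45 34 44
f 43 44 32
f 45 44 43
f 33 43 50
f 43 32 49
f 50 49 36
f 43 49 50
f 33 50 55
f 50 36 56
f 55 56 38
f 50 56 55
f 33 55 59
f 55 38 62
f 59 62 39
f 55 62 59
f 34 60 48
f 60 39 61
f 48 61 35
f 60 61 48
f 32 44 68
f 44 34 69
f 68 69 41
f 44 69 68
f 36 49 65
f 49 32 64
f 65 64 40
f 49 64 65
f 38 56 57
f 56 36 53
f 57 53 37
f 56 53 57
f 39 62 58
f 62 38 54
f 58 54 31
f 62 54 58



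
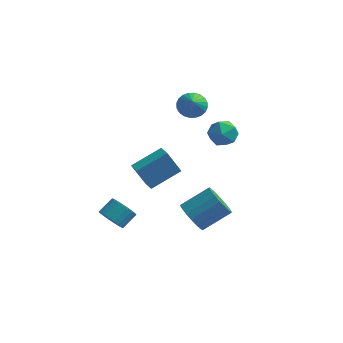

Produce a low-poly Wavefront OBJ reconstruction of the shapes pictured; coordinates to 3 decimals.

v 1.051 -0.61 -4.311
v 1.469 -0.235 -5.211
v 2.807 0.824 -4.148
v 2.389 0.45 -3.249
v 1.136 0.083 -5.109
v 2.474 1.143 -4.046
v 0.786 0.265 -4.849
v 2.124 1.324 -3.787
v 0.489 0.273 -4.483
v 1.827 1.332 -3.42
v 0.303 0.106 -4.083
v 1.641 1.165 -3.02
v 0.265 -0.203 -3.728
v 1.603 0.857 -2.665
v 0.383 -0.592 -3.488
v 1.721 0.468 -2.426
v 0.633 -0.984 -3.412
v 1.971 0.075 -2.349
v 0.966 -1.303 -3.514
v 2.304 -0.243 -2.451
v 1.316 -1.484 -3.773
v 2.654 -0.425 -2.711
v 1.613 -1.492 -4.14
v 2.951 -0.433 -3.077
v 1.799 -1.325 -4.54
v 3.137 -0.266 -3.477
v 1.837 -1.017 -4.895
v 3.175 0.043 -3.832
v 1.719 -0.628 -5.134
v 3.057 0.432 -4.072
v 0.139 2.123 3.075
v 0.696 2.701 3.434
v 0.501 1.157 4.065
v 0.407 2.77 3.607
v 0.078 2.74 3.699
v -0.243 2.616 3.695
v -0.505 2.418 3.598
v -0.669 2.174 3.42
v -0.71 1.922 3.19
v -0.622 1.701 2.943
v -0.419 1.544 2.715
v -0.13 1.476 2.542
v 0.2 1.505 2.451
v 0.52 1.629 2.454
v 0.782 1.828 2.552
v 0.946 2.072 2.729
v 0.988 2.323 2.959
v 0.9 2.544 3.207
v -2.417 -4.06 -2.827
v -1.778 -3.987 -3.399
v -1.305 -3.166 -2.765
v -1.943 -3.24 -2.193
v -2 -3.766 -3.519
v -1.527 -2.945 -2.885
v -2.285 -3.589 -3.535
v -1.812 -2.769 -2.9
v -2.59 -3.485 -3.442
v -2.117 -2.664 -2.808
v -2.869 -3.468 -3.256
v -2.396 -2.647 -2.622
v -3.079 -3.541 -3.005
v -2.606 -2.721 -2.371
v -3.188 -3.694 -2.726
v -2.715 -2.873 -2.092
v -3.179 -3.902 -2.463
v -2.706 -3.081 -1.829
v -3.055 -4.134 -2.255
v -2.582 -3.313 -1.621
v -2.833 -4.355 -2.135
v -2.36 -3.534 -1.501
v -2.548 -4.531 -2.12
v -2.075 -3.711 -1.485
v -2.243 -4.636 -2.212
v -1.77 -3.815 -1.578
v -1.964 -4.653 -2.398
v -1.491 -3.832 -1.764
v -1.754 -4.579 -2.649
v -1.281 -3.759 -2.015
v -1.645 -4.427 -2.928
v -1.172 -3.606 -2.294
v -1.654 -4.219 -3.191
v -1.181 -3.398 -2.557
v -0.584 -3.554 0.301
v -1.274 -3.848 1.793
v 0.66 -2.256 1.132
v -0.03 -2.55 2.624
v -0.03 -4.17 0.436
v -0.72 -4.464 1.928
v 1.214 -2.872 1.267
v 0.524 -3.166 2.759
v 1.335 4.281 -0.314
v 2.294 4.021 -0.081
v 0.786 2.899 0.401
v 1.745 2.639 0.634
v 1.304 3.431 1.1
v 1.643 4.286 0.659
v 1.437 2.634 -0.339
v 1.776 3.489 -0.78
v 2.356 3.003 -0.097
v 2.274 3.496 0.793
v 0.806 3.424 -0.473
v 0.724 3.917 0.417
f 2 1 5
f 2 5 3
f 3 5 6
f 3 6 4
f 5 1 7
f 5 7 6
f 6 7 8
f 6 8 4
f 7 1 9
f 7 9 8
f 8 9 10
f 8 10 4
f 9 1 11
f 9 11 10
f 10 11 12
f 10 12 4
f 11 1 13
f 11 13 12
f 12 13 14
f 12 14 4
f 13 1 15
f 13 15 14
f 14 15 16
f 14 16 4
f 15 1 17
f 15 17 16
f 16 17 18
f 16 18 4
f 17 1 19
f 17 19 18
f 18 19 20
f 18 20 4
f 19 1 21
f 19 21 20
f 20 21 22
f 20 22 4
f 21 1 23
f 21 23 22
f 22 23 24
f 22 24 4
f 23 1 25
f 23 25 24
f 24 25 26
f 24 26 4
f 25 1 27
f 25 27 26
f 26 27 28
f 26 28 4
f 27 1 29
f 27 29 28
f 28 29 30
f 28 30 4
f 29 1 2
f 29 2 30
f 30 2 3
f 30 3 4
f 32 31 34
f 32 34 33
f 34 31 35
f 34 35 33
f 35 31 36
f 35 36 33
f 36 31 37
f 36 37 33
f 37 31 38
f 37 38 33
f 38 31 39
f 38 39 33
f 39 31 40
f 39 40 33
f 40 31 41
f 40 41 33
f 41 31 42
f 41 42 33
f 42 31 43
f 42 43 33
f 43 31 44
f 43 44 33
f 44 31 45
f 44 45 33
f 45 31 46
f 45 46 33
f 46 31 47
f 46 47 33
f 47 31 48
f 47 48 33
f 48 31 32
f 48 32 33
f 50 49 53
f 50 53 51
f 51 53 54
f 51 54 52
f 53 49 55
f 53 55 54
f 54 55 56
f 54 56 52
f 55 49 57
f 55 57 56
f 56 57 58
f 56 58 52
f 57 49 59
f 57 59 58
f 58 59 60
f 58 60 52
f 59 49 61
f 59 61 60
f 60 61 62
f 60 62 52
f 61 49 63
f 61 63 62
f 62 63 64
f 62 64 52
f 63 49 65
f 63 65 64
f 64 65 66
f 64 66 52
f 65 49 67
f 65 67 66
f 66 67 68
f 66 68 52
f 67 49 69
f 67 69 68
f 68 69 70
f 68 70 52
f 69 49 71
f 69 71 70
f 70 71 72
f 70 72 52
f 71 49 73
f 71 73 72
f 72 73 74
f 72 74 52
f 73 49 75
f 73 75 74
f 74 75 76
f 74 76 52
f 75 49 77
f 75 77 76
f 76 77 78
f 76 78 52
f 77 49 79
f 77 79 78
f 78 79 80
f 78 80 52
f 79 49 81
f 79 81 80
f 80 81 82
f 80 82 52
f 81 49 50
f 81 50 82
f 82 50 51
f 82 51 52
f 84 86 83
f 87 84 83
f 83 86 85
f 85 87 83
f 84 90 86
f 88 84 87
f 88 90 84
f 86 90 85
f 89 87 85
f 85 90 89
f 89 88 87
f 90 88 89
f 91 102 96
f 91 96 92
f 91 92 98
f 91 98 101
f 91 101 102
f 92 96 100
f 96 102 95
f 102 101 93
f 101 98 97
f 98 92 99
f 94 100 95
f 94 95 93
f 94 93 97
f 94 97 99
f 94 99 100
f 95 100 96
f 93 95 102
f 97 93 101
f 99 97 98
f 100 99 92



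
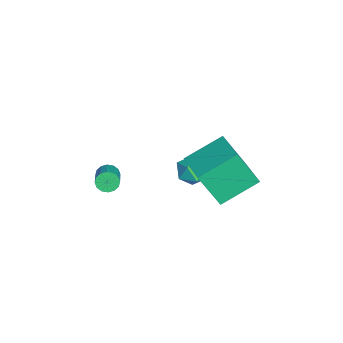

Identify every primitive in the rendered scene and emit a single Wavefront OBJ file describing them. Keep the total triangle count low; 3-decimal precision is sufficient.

v 1.323 1.504 0.56
v 1.293 0.511 2.41
v 0.482 3.147 1.428
v 0.452 2.154 3.278
v 3.008 2.166 0.942
v 2.978 1.173 2.792
v 2.167 3.809 1.81
v 2.137 2.816 3.66
v -0.903 -3.003 -1.157
v -0.709 -2.689 -1.578
v 0.398 -2.604 -1.004
v 0.203 -2.917 -0.583
v -0.821 -2.5 -1.39
v 0.285 -2.414 -0.815
v -0.956 -2.445 -1.139
v 0.151 -2.36 -0.564
v -1.076 -2.54 -0.893
v 0.03 -2.455 -0.318
v -1.15 -2.759 -0.718
v -0.044 -2.674 -0.143
v -1.158 -3.043 -0.66
v -0.052 -2.958 -0.086
v -1.098 -3.316 -0.736
v 0.009 -3.231 -0.162
v -0.985 -3.506 -0.925
v 0.121 -3.42 -0.35
v -0.851 -3.56 -1.176
v 0.256 -3.475 -0.601
v -0.73 -3.465 -1.422
v 0.376 -3.38 -0.847
v -0.656 -3.246 -1.597
v 0.45 -3.161 -1.022
v -0.648 -2.962 -1.654
v 0.458 -2.877 -1.08
v -2.419 1.407 -1.43
v -1.619 1.397 -1.056
v -2.121 0.183 -2.104
v -1.321 0.173 -1.73
v -2.041 0.043 -1.235
v -2.225 0.8 -0.819
v -1.515 0.78 -2.341
v -1.699 1.537 -1.925
v -1.06 1.009 -1.619
v -1.385 0.554 -0.936
v -2.355 1.026 -2.224
v -2.68 0.571 -1.541
f 2 4 1
f 5 2 1
f 1 4 3
f 3 5 1
f 2 8 4
f 6 2 5
f 6 8 2
f 4 8 3
f 7 5 3
f 3 8 7
f 7 6 5
f 8 6 7
f 10 9 13
f 10 13 11
f 11 13 14
f 11 14 12
f 13 9 15
f 13 15 14
f 14 15 16
f 14 16 12
f 15 9 17
f 15 17 16
f 16 17 18
f 16 18 12
f 17 9 19
f 17 19 18
f 18 19 20
f 18 20 12
f 19 9 21
f 19 21 20
f 20 21 22
f 20 22 12
f 21 9 23
f 21 23 22
f 22 23 24
f 22 24 12
f 23 9 25
f 23 25 24
f 24 25 26
f 24 26 12
f 25 9 27
f 25 27 26
f 26 27 28
f 26 28 12
f 27 9 29
f 27 29 28
f 28 29 30
f 28 30 12
f 29 9 31
f 29 31 30
f 30 31 32
f 30 32 12
f 31 9 33
f 31 33 32
f 32 33 34
f 32 34 12
f 33 9 10
f 33 10 34
f 34 10 11
f 34 11 12
f 35 46 40
f 35 40 36
f 35 36 42
f 35 42 45
f 35 45 46
f 36 40 44
f 40 46 39
f 46 45 37
f 45 42 41
f 42 36 43
f 38 44 39
f 38 39 37
f 38 37 41
f 38 41 43
f 38 43 44
f 39 44 40
f 37 39 46
f 41 37 45
f 43 41 42
f 44 43 36



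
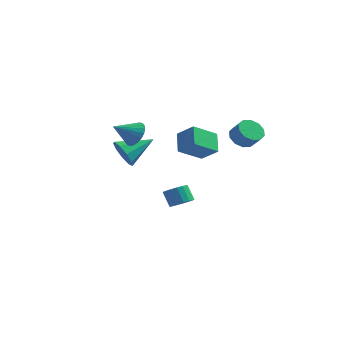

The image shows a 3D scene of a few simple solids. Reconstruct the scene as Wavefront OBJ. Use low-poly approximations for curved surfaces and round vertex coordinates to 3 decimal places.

v -0.773 3.824 -2.82
v -0.199 4.251 -2.596
v -0.753 4.503 -1.656
v -1.327 4.076 -1.88
v -0.408 4.478 -2.78
v -0.962 4.73 -1.84
v -0.701 4.555 -2.973
v -1.255 4.807 -2.033
v -1.01 4.464 -3.131
v -1.564 4.716 -2.191
v -1.265 4.227 -3.218
v -1.819 4.479 -2.278
v -1.407 3.897 -3.213
v -1.961 4.149 -2.273
v -1.404 3.551 -3.119
v -1.958 3.803 -2.179
v -1.257 3.267 -2.956
v -1.811 3.519 -2.016
v -0.998 3.111 -2.762
v -1.552 3.363 -1.822
v -0.688 3.118 -2.581
v -1.242 3.37 -1.641
v -0.398 3.287 -2.455
v -0.952 3.539 -1.515
v -0.193 3.579 -2.413
v -0.747 3.831 -1.472
v -0.121 3.927 -2.464
v -0.675 4.179 -1.523
v 1.347 -1.054 3.335
v 2.386 -1.219 4.098
v 0.847 -0.13 4.214
v 1.886 -0.296 4.978
v 2.154 0.176 2.502
v 3.193 0.01 3.266
v 1.654 1.099 3.382
v 2.693 0.934 4.145
v 3.153 3.2 3.213
v 3.766 3.541 2.77
v 4.441 3.281 3.503
v 3.827 2.94 3.947
v 3.572 3.903 3.077
v 4.247 3.643 3.81
v 3.218 3.997 3.436
v 3.893 3.737 4.169
v 2.839 3.786 3.71
v 3.514 3.527 4.443
v 2.58 3.352 3.794
v 3.255 3.092 4.528
v 2.539 2.859 3.657
v 3.214 2.599 4.39
v 2.733 2.497 3.35
v 3.408 2.237 4.083
v 3.087 2.403 2.991
v 3.762 2.143 3.724
v 3.466 2.613 2.717
v 4.141 2.354 3.45
v 3.725 3.048 2.632
v 4.4 2.788 3.366
v -2.065 0.663 3.427
v -1.531 0.013 3.168
v -2.895 -0.323 4.193
v -1.379 0.113 3.46
v -1.332 0.296 3.747
v -1.397 0.535 3.985
v -1.563 0.793 4.138
v -1.805 1.032 4.183
v -2.088 1.215 4.112
v -2.366 1.314 3.938
v -2.599 1.313 3.685
v -2.75 1.214 3.393
v -2.797 1.031 3.107
v -2.733 0.792 2.869
v -2.567 0.534 2.716
v -2.324 0.295 2.671
v -2.042 0.112 2.741
v -1.764 0.013 2.916
v -3.954 2.783 0.862
v -3.312 2.708 0.06
v -2.746 4.197 1.698
v -3.8 3.2 -0.067
v -4.36 3.497 0.24
v -4.73 3.46 0.838
v -4.738 3.106 1.448
v -4.378 2.601 1.782
v -3.821 2.181 1.687
v -3.326 2.043 1.205
v -3.125 2.251 0.562
f 2 1 5
f 2 5 3
f 3 5 6
f 3 6 4
f 5 1 7
f 5 7 6
f 6 7 8
f 6 8 4
f 7 1 9
f 7 9 8
f 8 9 10
f 8 10 4
f 9 1 11
f 9 11 10
f 10 11 12
f 10 12 4
f 11 1 13
f 11 13 12
f 12 13 14
f 12 14 4
f 13 1 15
f 13 15 14
f 14 15 16
f 14 16 4
f 15 1 17
f 15 17 16
f 16 17 18
f 16 18 4
f 17 1 19
f 17 19 18
f 18 19 20
f 18 20 4
f 19 1 21
f 19 21 20
f 20 21 22
f 20 22 4
f 21 1 23
f 21 23 22
f 22 23 24
f 22 24 4
f 23 1 25
f 23 25 24
f 24 25 26
f 24 26 4
f 25 1 27
f 25 27 26
f 26 27 28
f 26 28 4
f 27 1 2
f 27 2 28
f 28 2 3
f 28 3 4
f 30 32 29
f 33 30 29
f 29 32 31
f 31 33 29
f 30 36 32
f 34 30 33
f 34 36 30
f 32 36 31
f 35 33 31
f 31 36 35
f 35 34 33
f 36 34 35
f 38 37 41
f 38 41 39
f 39 41 42
f 39 42 40
f 41 37 43
f 41 43 42
f 42 43 44
f 42 44 40
f 43 37 45
f 43 45 44
f 44 45 46
f 44 46 40
f 45 37 47
f 45 47 46
f 46 47 48
f 46 48 40
f 47 37 49
f 47 49 48
f 48 49 50
f 48 50 40
f 49 37 51
f 49 51 50
f 50 51 52
f 50 52 40
f 51 37 53
f 51 53 52
f 52 53 54
f 52 54 40
f 53 37 55
f 53 55 54
f 54 55 56
f 54 56 40
f 55 37 57
f 55 57 56
f 56 57 58
f 56 58 40
f 57 37 38
f 57 38 58
f 58 38 39
f 58 39 40
f 60 59 62
f 60 62 61
f 62 59 63
f 62 63 61
f 63 59 64
f 63 64 61
f 64 59 65
f 64 65 61
f 65 59 66
f 65 66 61
f 66 59 67
f 66 67 61
f 67 59 68
f 67 68 61
f 68 59 69
f 68 69 61
f 69 59 70
f 69 70 61
f 70 59 71
f 70 71 61
f 71 59 72
f 71 72 61
f 72 59 73
f 72 73 61
f 73 59 74
f 73 74 61
f 74 59 75
f 74 75 61
f 75 59 76
f 75 76 61
f 76 59 60
f 76 60 61
f 78 77 80
f 78 80 79
f 80 77 81
f 80 81 79
f 81 77 82
f 81 82 79
f 82 77 83
f 82 83 79
f 83 77 84
f 83 84 79
f 84 77 85
f 84 85 79
f 85 77 86
f 85 86 79
f 86 77 87
f 86 87 79
f 87 77 78
f 87 78 79



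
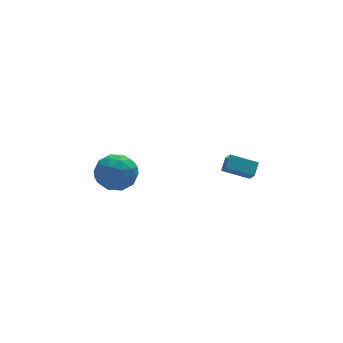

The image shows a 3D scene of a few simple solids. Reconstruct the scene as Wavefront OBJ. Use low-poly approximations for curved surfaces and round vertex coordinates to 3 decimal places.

v 3.288 -3.444 0.242
v 3.349 -4.024 0.861
v 1.882 -2.962 0.834
v 1.943 -3.542 1.452
v 3.717 -2.838 0.768
v 3.778 -3.418 1.386
v 2.311 -2.356 1.359
v 2.372 -2.936 1.978
v -4.808 -2.543 1.433
v -4.157 -1.85 2.214
v -3.343 -3.89 1.406
v -2.692 -3.197 2.187
v -3.717 -3.759 2.57
v -4.623 -2.926 2.587
v -2.877 -2.814 1.033
v -3.783 -1.981 1.05
v -2.964 -2.018 1.967
v -3.483 -2.602 2.917
v -4.017 -3.138 0.703
v -4.536 -3.722 1.653
v -4.611 -2.078 1.826
v -2.889 -3.662 1.794
v -3.491 -3.992 2.019
v -3.109 -3.585 2.478
v -4.885 -2.711 2.045
v -4.502 -2.304 2.505
v -4.244 -3.426 2.714
v -2.998 -3.436 1.115
v -2.615 -3.029 1.575
v -4.391 -2.155 1.142
v -4.009 -1.748 1.601
v -3.256 -2.314 0.906
v -3.527 -1.77 2.14
v -2.666 -2.562 2.124
v -2.775 -2.336 1.445
v -3.307 -1.847 1.455
v -3.832 -2.113 2.698
v -2.971 -2.905 2.682
v -3.574 -3.235 2.908
v -4.106 -2.746 2.918
v -3.131 -2.212 2.553
v -4.529 -2.835 0.938
v -3.668 -3.627 0.922
v -3.394 -2.994 0.702
v -3.926 -2.505 0.712
v -4.834 -3.178 1.496
v -3.973 -3.97 1.48
v -4.193 -3.893 2.165
v -4.725 -3.404 2.175
v -4.369 -3.528 1.067
f 2 4 1
f 5 2 1
f 1 4 3
f 3 5 1
f 2 8 4
f 6 2 5
f 6 8 2
f 4 8 3
f 7 5 3
f 3 8 7
f 7 6 5
f 8 6 7
f 9 46 25
f 46 20 49
f 25 49 14
f 46 49 25
f 9 25 21
f 25 14 26
f 21 26 10
f 25 26 21
f 9 21 30
f 21 10 31
f 30 31 16
f 21 31 30
f 9 30 42
f 30 16 45
f 42 45 19
f 30 45 42
f 9 42 46
f 42 19 50
f 46 50 20
f 42 50 46
f 10 26 37
f 26 14 40
f 37 40 18
f 26 40 37
f 14 49 27
f 49 20 48
f 27 48 13
f 49 48 27
f 20 50 47
f 50 19 43
f 47 43 11
f 50 43 47
f 19 45 44
f 45 16 32
f 44 32 15
f 45 32 44
f 16 31 36
f 31 10 33
f 36 33 17
f 31 33 36
f 12 38 24
f 38 18 39
f 24 39 13
f 38 39 24
f 12 24 22
f 24 13 23
f 22 23 11
f 24 23 22
f 12 22 29
f 22 11 28
f 29 28 15
f 22 28 29
f 12 29 34
f 29 15 35
f 34 35 17
f 29 35 34
f 12 34 38
f 34 17 41
f 38 41 18
f 34 41 38
f 13 39 27
f 39 18 40
f 27 40 14
f 39 40 27
f 11 23 47
f 23 13 48
f 47 48 20
f 23 48 47
f 15 28 44
f 28 11 43
f 44 43 19
f 28 43 44
f 17 35 36
f 35 15 32
f 36 32 16
f 35 32 36
f 18 41 37
f 41 17 33
f 37 33 10
f 41 33 37



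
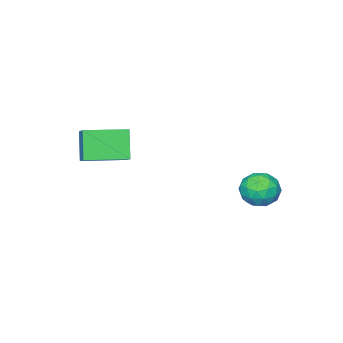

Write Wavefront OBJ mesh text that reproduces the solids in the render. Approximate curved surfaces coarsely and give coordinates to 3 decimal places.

v 1.626 -3.326 3.24
v 2.202 -2.437 3.866
v -0.095 -2.113 3.104
v 0.481 -1.225 3.73
v 2.199 -2.675 1.79
v 2.775 -1.787 2.416
v 0.478 -1.463 1.654
v 1.054 -0.574 2.28
v -3.619 3.639 -0.796
v -3.119 3.298 0.051
v -4.641 2.302 -0.731
v -4.141 1.961 0.116
v -4.729 2.818 0.168
v -4.098 3.645 0.128
v -3.662 1.955 -0.808
v -3.031 2.782 -0.848
v -3.146 2.258 0.044
v -3.805 2.791 0.647
v -3.955 2.809 -1.327
v -4.614 3.342 -0.724
v -3.279 3.586 -0.379
v -4.481 2.014 -0.301
v -4.826 2.518 -0.271
v -4.533 2.318 0.227
v -3.854 3.79 -0.333
v -3.561 3.59 0.165
v -4.507 3.307 0.234
v -4.199 2.01 -0.845
v -3.906 1.81 -0.347
v -3.227 3.282 -0.907
v -2.934 3.082 -0.409
v -3.253 2.293 -0.914
v -3.001 2.774 0.115
v -3.602 1.988 0.154
v -3.321 1.985 -0.389
v -2.949 2.47 -0.413
v -3.389 3.088 0.47
v -3.99 2.302 0.509
v -4.335 2.806 0.539
v -3.964 3.292 0.515
v -3.405 2.476 0.466
v -3.77 3.298 -1.189
v -4.371 2.512 -1.15
v -3.796 2.308 -1.195
v -3.425 2.794 -1.219
v -4.158 3.612 -0.834
v -4.759 2.826 -0.795
v -4.811 3.13 -0.267
v -4.439 3.615 -0.291
v -4.355 3.124 -1.146
f 2 4 1
f 5 2 1
f 1 4 3
f 3 5 1
f 2 8 4
f 6 2 5
f 6 8 2
f 4 8 3
f 7 5 3
f 3 8 7
f 7 6 5
f 8 6 7
f 9 46 25
f 46 20 49
f 25 49 14
f 46 49 25
f 9 25 21
f 25 14 26
f 21 26 10
f 25 26 21
f 9 21 30
f 21 10 31
f 30 31 16
f 21 31 30
f 9 30 42
f 30 16 45
f 42 45 19
f 30 45 42
f 9 42 46
f 42 19 50
f 46 50 20
f 42 50 46
f 10 26 37
f 26 14 40
f 37 40 18
f 26 40 37
f 14 49 27
f 49 20 48
f 27 48 13
f 49 48 27
f 20 50 47
f 50 19 43
f 47 43 11
f 50 43 47
f 19 45 44
f 45 16 32
f 44 32 15
f 45 32 44
f 16 31 36
f 31 10 33
f 36 33 17
f 31 33 36
f 12 38 24
f 38 18 39
f 24 39 13
f 38 39 24
f 12 24 22
f 24 13 23
f 22 23 11
f 24 23 22
f 12 22 29
f 22 11 28
f 29 28 15
f 22 28 29
f 12 29 34
f 29 15 35
f 34 35 17
f 29 35 34
f 12 34 38
f 34 17 41
f 38 41 18
f 34 41 38
f 13 39 27
f 39 18 40
f 27 40 14
f 39 40 27
f 11 23 47
f 23 13 48
f 47 48 20
f 23 48 47
f 15 28 44
f 28 11 43
f 44 43 19
f 28 43 44
f 17 35 36
f 35 15 32
f 36 32 16
f 35 32 36
f 18 41 37
f 41 17 33
f 37 33 10
f 41 33 37



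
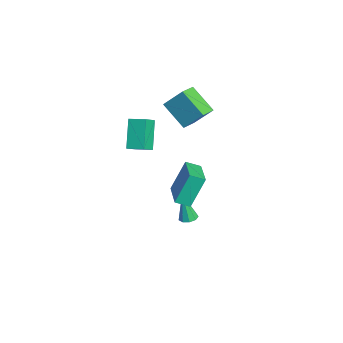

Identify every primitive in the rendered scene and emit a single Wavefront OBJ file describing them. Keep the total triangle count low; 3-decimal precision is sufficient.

v -3.887 1.282 1.962
v -5.154 0.295 3.187
v -3.422 2.328 3.286
v -4.69 1.342 4.511
v -3.03 0.538 2.249
v -4.298 -0.448 3.474
v -2.566 1.585 3.573
v -3.833 0.598 4.798
v -3.676 -2.031 2.766
v -2.94 -2.645 3.471
v -3.145 -1.111 3.013
v -2.41 -1.725 3.718
v -2.41 -2.335 1.182
v -1.675 -2.949 1.887
v -1.88 -1.415 1.429
v -1.144 -2.029 2.134
v 0.515 0.242 -2.833
v 0.966 0.587 -2.714
v 0.265 -0.082 -0.947
v 0.631 0.8 -2.722
v 0.242 0.751 -2.782
v -0.02 0.465 -2.866
v -0.031 0.074 -2.934
v 0.214 -0.238 -2.956
v 0.599 -0.325 -2.92
v 0.945 -0.147 -2.843
v 1.09 0.214 -2.762
v 2.185 -1.03 1.269
v 1.816 -0.151 3.117
v 2.303 -0.188 0.892
v 1.933 0.691 2.74
v 4.147 -1.111 1.7
v 3.777 -0.232 3.548
v 4.264 -0.269 1.323
v 3.895 0.61 3.171
f 2 4 1
f 5 2 1
f 1 4 3
f 3 5 1
f 2 8 4
f 6 2 5
f 6 8 2
f 4 8 3
f 7 5 3
f 3 8 7
f 7 6 5
f 8 6 7
f 10 12 9
f 13 10 9
f 9 12 11
f 11 13 9
f 10 16 12
f 14 10 13
f 14 16 10
f 12 16 11
f 15 13 11
f 11 16 15
f 15 14 13
f 16 14 15
f 18 17 20
f 18 20 19
f 20 17 21
f 20 21 19
f 21 17 22
f 21 22 19
f 22 17 23
f 22 23 19
f 23 17 24
f 23 24 19
f 24 17 25
f 24 25 19
f 25 17 26
f 25 26 19
f 26 17 27
f 26 27 19
f 27 17 18
f 27 18 19
f 29 31 28
f 32 29 28
f 28 31 30
f 30 32 28
f 29 35 31
f 33 29 32
f 33 35 29
f 31 35 30
f 34 32 30
f 30 35 34
f 34 33 32
f 35 33 34



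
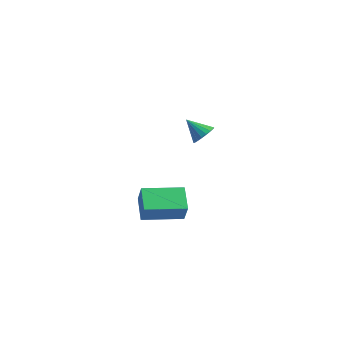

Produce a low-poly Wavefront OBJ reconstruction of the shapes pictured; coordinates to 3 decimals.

v -3.822 2.605 -3.313
v -3.441 2.336 -2.208
v -2.285 3.992 -3.508
v -1.903 3.723 -2.402
v -2.997 1.617 -3.838
v -2.615 1.348 -2.732
v -1.459 3.004 -4.032
v -1.078 2.735 -2.927
v 0.027 2.319 3.008
v 0.392 2.538 3.472
v -0.887 2.261 3.752
v 0.286 2.772 3.36
v 0.128 2.917 3.179
v -0.049 2.943 2.963
v -0.211 2.845 2.756
v -0.327 2.644 2.599
v -0.372 2.378 2.523
v -0.338 2.1 2.543
v -0.232 1.866 2.655
v -0.075 1.721 2.836
v 0.102 1.695 3.052
v 0.265 1.792 3.259
v 0.38 1.994 3.416
v 0.425 2.26 3.492
f 2 4 1
f 5 2 1
f 1 4 3
f 3 5 1
f 2 8 4
f 6 2 5
f 6 8 2
f 4 8 3
f 7 5 3
f 3 8 7
f 7 6 5
f 8 6 7
f 10 9 12
f 10 12 11
f 12 9 13
f 12 13 11
f 13 9 14
f 13 14 11
f 14 9 15
f 14 15 11
f 15 9 16
f 15 16 11
f 16 9 17
f 16 17 11
f 17 9 18
f 17 18 11
f 18 9 19
f 18 19 11
f 19 9 20
f 19 20 11
f 20 9 21
f 20 21 11
f 21 9 22
f 21 22 11
f 22 9 23
f 22 23 11
f 23 9 24
f 23 24 11
f 24 9 10
f 24 10 11



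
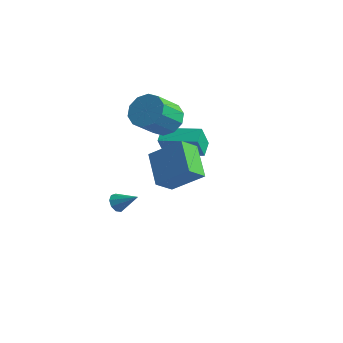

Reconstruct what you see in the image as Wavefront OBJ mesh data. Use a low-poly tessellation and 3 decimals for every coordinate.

v -1.813 2.638 3.261
v -0.868 2.6 3.35
v -1.021 1.364 4.448
v -1.967 1.402 4.359
v -1.073 2.979 3.749
v -1.226 1.744 4.847
v -1.561 3.228 3.961
v -1.714 1.993 5.059
v -2.145 3.252 3.906
v -2.298 2.016 5.004
v -2.602 3.041 3.604
v -2.755 1.805 4.702
v -2.759 2.676 3.172
v -2.912 1.44 4.27
v -2.554 2.296 2.773
v -2.707 1.061 3.871
v -2.066 2.047 2.561
v -2.219 0.812 3.659
v -1.482 2.024 2.616
v -1.635 0.788 3.714
v -1.025 2.235 2.918
v -1.178 0.999 4.016
v 1.646 -1.336 2.134
v 1.468 -2.2 2.824
v 0.489 -0.371 3.043
v 0.31 -1.235 3.733
v 2.95 -0.765 3.187
v 2.771 -1.629 3.877
v 1.792 0.2 4.096
v 1.614 -0.664 4.786
v -3.142 0.764 -1.861
v -2.833 0.666 -2.28
v -2.138 1.016 -1.179
v -2.926 1.016 -2.273
v -3.12 1.248 -2.073
v -3.324 1.254 -1.774
v -3.444 1.03 -1.515
v -3.422 0.681 -1.418
v -3.269 0.371 -1.528
v -3.057 0.245 -1.794
v -2.885 0.361 -2.091
v -2.567 3.51 0.188
v -2.569 2.987 1.388
v -2.908 4.274 0.52
v -2.911 3.75 1.721
v -0.809 4.17 0.479
v -0.812 3.646 1.68
v -1.151 4.933 0.812
v -1.153 4.41 2.012
f 2 1 5
f 2 5 3
f 3 5 6
f 3 6 4
f 5 1 7
f 5 7 6
f 6 7 8
f 6 8 4
f 7 1 9
f 7 9 8
f 8 9 10
f 8 10 4
f 9 1 11
f 9 11 10
f 10 11 12
f 10 12 4
f 11 1 13
f 11 13 12
f 12 13 14
f 12 14 4
f 13 1 15
f 13 15 14
f 14 15 16
f 14 16 4
f 15 1 17
f 15 17 16
f 16 17 18
f 16 18 4
f 17 1 19
f 17 19 18
f 18 19 20
f 18 20 4
f 19 1 21
f 19 21 20
f 20 21 22
f 20 22 4
f 21 1 2
f 21 2 22
f 22 2 3
f 22 3 4
f 24 26 23
f 27 24 23
f 23 26 25
f 25 27 23
f 24 30 26
f 28 24 27
f 28 30 24
f 26 30 25
f 29 27 25
f 25 30 29
f 29 28 27
f 30 28 29
f 32 31 34
f 32 34 33
f 34 31 35
f 34 35 33
f 35 31 36
f 35 36 33
f 36 31 37
f 36 37 33
f 37 31 38
f 37 38 33
f 38 31 39
f 38 39 33
f 39 31 40
f 39 40 33
f 40 31 41
f 40 41 33
f 41 31 32
f 41 32 33
f 43 45 42
f 46 43 42
f 42 45 44
f 44 46 42
f 43 49 45
f 47 43 46
f 47 49 43
f 45 49 44
f 48 46 44
f 44 49 48
f 48 47 46
f 49 47 48



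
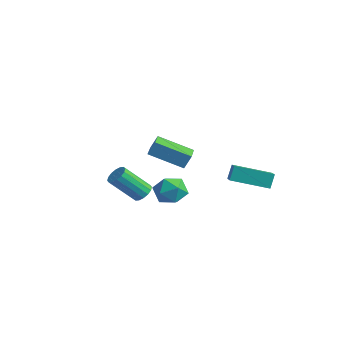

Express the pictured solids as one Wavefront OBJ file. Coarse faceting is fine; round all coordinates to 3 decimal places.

v 2.227 1.288 -1.994
v 2.081 1.688 -1.236
v 1.084 2.133 -2.66
v 0.937 2.533 -1.902
v 3.543 2.687 -2.478
v 3.396 3.087 -1.72
v 2.399 3.532 -3.144
v 2.253 3.932 -2.386
v -4.377 1.721 -2.606
v -4.216 2.071 -1.838
v -3.002 2.925 -3.443
v -2.841 3.276 -2.675
v -3.439 0.804 -2.385
v -3.278 1.155 -1.617
v -2.064 2.009 -3.222
v -1.903 2.359 -2.454
v 2.265 -2.603 -0.526
v 3.069 -2.322 -0.291
v 2.851 -3.458 -1.509
v 3.655 -3.177 -1.274
v 3.184 -3.68 -0.722
v 2.822 -3.151 -0.114
v 3.098 -2.629 -1.686
v 2.736 -2.1 -1.078
v 3.584 -2.338 -1.008
v 3.637 -2.988 -0.412
v 2.283 -2.792 -1.388
v 2.336 -3.442 -0.792
v -0.399 -1.864 -2.884
v 0.141 -1.981 -2.709
v -0.52 -3.053 -1.381
v -1.061 -2.936 -1.556
v 0.06 -1.738 -2.553
v -0.601 -2.809 -1.225
v -0.144 -1.528 -2.486
v -0.805 -2.6 -1.158
v -0.417 -1.409 -2.525
v -1.078 -2.481 -1.197
v -0.685 -1.411 -2.661
v -1.346 -2.483 -1.333
v -0.876 -1.535 -2.856
v -1.537 -2.607 -1.528
v -0.94 -1.747 -3.059
v -1.601 -2.819 -1.731
v -0.859 -1.991 -3.215
v -1.52 -3.062 -1.887
v -0.655 -2.2 -3.282
v -1.316 -3.272 -1.954
v -0.382 -2.319 -3.243
v -1.043 -3.391 -1.915
v -0.114 -2.317 -3.107
v -0.775 -3.389 -1.779
v 0.077 -2.193 -2.912
v -0.584 -3.265 -1.584
f 2 4 1
f 5 2 1
f 1 4 3
f 3 5 1
f 2 8 4
f 6 2 5
f 6 8 2
f 4 8 3
f 7 5 3
f 3 8 7
f 7 6 5
f 8 6 7
f 10 12 9
f 13 10 9
f 9 12 11
f 11 13 9
f 10 16 12
f 14 10 13
f 14 16 10
f 12 16 11
f 15 13 11
f 11 16 15
f 15 14 13
f 16 14 15
f 17 28 22
f 17 22 18
f 17 18 24
f 17 24 27
f 17 27 28
f 18 22 26
f 22 28 21
f 28 27 19
f 27 24 23
f 24 18 25
f 20 26 21
f 20 21 19
f 20 19 23
f 20 23 25
f 20 25 26
f 21 26 22
f 19 21 28
f 23 19 27
f 25 23 24
f 26 25 18
f 30 29 33
f 30 33 31
f 31 33 34
f 31 34 32
f 33 29 35
f 33 35 34
f 34 35 36
f 34 36 32
f 35 29 37
f 35 37 36
f 36 37 38
f 36 38 32
f 37 29 39
f 37 39 38
f 38 39 40
f 38 40 32
f 39 29 41
f 39 41 40
f 40 41 42
f 40 42 32
f 41 29 43
f 41 43 42
f 42 43 44
f 42 44 32
f 43 29 45
f 43 45 44
f 44 45 46
f 44 46 32
f 45 29 47
f 45 47 46
f 46 47 48
f 46 48 32
f 47 29 49
f 47 49 48
f 48 49 50
f 48 50 32
f 49 29 51
f 49 51 50
f 50 51 52
f 50 52 32
f 51 29 53
f 51 53 52
f 52 53 54
f 52 54 32
f 53 29 30
f 53 30 54
f 54 30 31
f 54 31 32



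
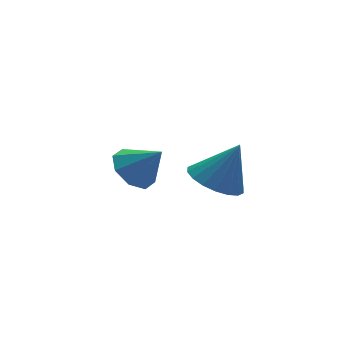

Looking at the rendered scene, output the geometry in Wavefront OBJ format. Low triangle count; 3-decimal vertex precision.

v -0.855 -1.714 -1.94
v -0.466 -1.165 -1.847
v -0.345 -2.206 -1.18
v -0.895 -1.157 -1.553
v -1.302 -1.475 -1.486
v -1.446 -1.934 -1.685
v -1.245 -2.264 -2.034
v -0.815 -2.272 -2.328
v -0.409 -1.953 -2.395
v -0.265 -1.495 -2.195
v 1.991 -0.481 -3.97
v 2.516 -1.025 -4.288
v 2.629 -0.579 -2.75
v 2.683 -0.706 -4.349
v 2.712 -0.343 -4.335
v 2.599 -0.007 -4.249
v 2.366 0.235 -4.108
v 2.058 0.336 -3.939
v 1.737 0.275 -3.777
v 1.467 0.064 -3.652
v 1.3 -0.255 -3.591
v 1.27 -0.619 -3.605
v 1.383 -0.955 -3.691
v 1.617 -1.197 -3.832
v 1.924 -1.297 -4.001
v 2.245 -1.236 -4.164
f 2 1 4
f 2 4 3
f 4 1 5
f 4 5 3
f 5 1 6
f 5 6 3
f 6 1 7
f 6 7 3
f 7 1 8
f 7 8 3
f 8 1 9
f 8 9 3
f 9 1 10
f 9 10 3
f 10 1 2
f 10 2 3
f 12 11 14
f 12 14 13
f 14 11 15
f 14 15 13
f 15 11 16
f 15 16 13
f 16 11 17
f 16 17 13
f 17 11 18
f 17 18 13
f 18 11 19
f 18 19 13
f 19 11 20
f 19 20 13
f 20 11 21
f 20 21 13
f 21 11 22
f 21 22 13
f 22 11 23
f 22 23 13
f 23 11 24
f 23 24 13
f 24 11 25
f 24 25 13
f 25 11 26
f 25 26 13
f 26 11 12
f 26 12 13



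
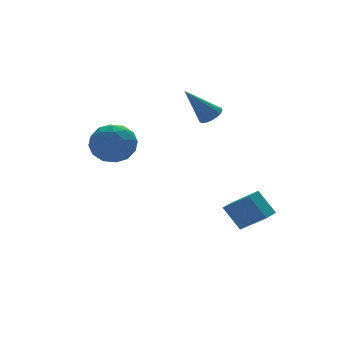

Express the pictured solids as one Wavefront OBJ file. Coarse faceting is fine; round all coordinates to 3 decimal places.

v 0.777 0.135 -3.787
v 1.51 -1.026 -2.751
v 1.542 0.628 -3.776
v 2.275 -0.533 -2.74
v 1.285 -0.627 -5
v 2.018 -1.788 -3.964
v 2.05 -0.134 -4.989
v 2.783 -1.295 -3.953
v 1.984 3.605 0.867
v 2.506 3.473 1.282
v 0.716 3.895 2.553
v 2.524 3.772 1.244
v 2.436 4.039 1.132
v 2.258 4.22 0.967
v 2.026 4.279 0.782
v 1.785 4.204 0.614
v 1.584 4.011 0.496
v 1.462 3.738 0.451
v 1.444 3.438 0.489
v 1.533 3.172 0.602
v 1.711 2.991 0.767
v 1.943 2.932 0.951
v 2.183 3.006 1.119
v 2.384 3.199 1.237
v -4.763 2.406 -0.192
v -4.183 3.24 0.444
v -3.517 1.06 0.436
v -2.937 1.894 1.072
v -4.041 1.555 1.393
v -4.811 2.387 1.005
v -2.889 1.913 -0.125
v -3.659 2.745 -0.513
v -3.025 2.935 0.486
v -3.737 2.714 1.424
v -3.963 1.586 -0.544
v -4.675 1.365 0.394
v -4.583 2.942 0.071
v -3.117 1.358 0.809
v -3.766 1.159 0.998
v -3.425 1.649 1.372
v -4.952 2.44 0.401
v -4.611 2.93 0.775
v -4.527 1.939 1.333
v -3.089 1.37 0.105
v -2.748 1.86 0.479
v -4.275 2.651 -0.492
v -3.934 3.141 -0.118
v -3.173 2.361 -0.453
v -3.561 3.252 0.47
v -2.828 2.461 0.839
v -2.8 2.472 0.135
v -3.253 2.961 -0.093
v -3.979 3.122 1.021
v -3.247 2.331 1.39
v -3.896 2.131 1.579
v -4.348 2.621 1.351
v -3.298 2.943 1.046
v -4.453 1.969 -0.51
v -3.721 1.178 -0.141
v -3.352 1.679 -0.471
v -3.804 2.169 -0.699
v -4.872 1.839 0.041
v -4.139 1.048 0.41
v -4.447 1.339 0.973
v -4.9 1.828 0.745
v -4.402 1.357 -0.166
f 2 4 1
f 5 2 1
f 1 4 3
f 3 5 1
f 2 8 4
f 6 2 5
f 6 8 2
f 4 8 3
f 7 5 3
f 3 8 7
f 7 6 5
f 8 6 7
f 10 9 12
f 10 12 11
f 12 9 13
f 12 13 11
f 13 9 14
f 13 14 11
f 14 9 15
f 14 15 11
f 15 9 16
f 15 16 11
f 16 9 17
f 16 17 11
f 17 9 18
f 17 18 11
f 18 9 19
f 18 19 11
f 19 9 20
f 19 20 11
f 20 9 21
f 20 21 11
f 21 9 22
f 21 22 11
f 22 9 23
f 22 23 11
f 23 9 24
f 23 24 11
f 24 9 10
f 24 10 11
f 25 62 41
f 62 36 65
f 41 65 30
f 62 65 41
f 25 41 37
f 41 30 42
f 37 42 26
f 41 42 37
f 25 37 46
f 37 26 47
f 46 47 32
f 37 47 46
f 25 46 58
f 46 32 61
f 58 61 35
f 46 61 58
f 25 58 62
f 58 35 66
f 62 66 36
f 58 66 62
f 26 42 53
f 42 30 56
f 53 56 34
f 42 56 53
f 30 65 43
f 65 36 64
f 43 64 29
f 65 64 43
f 36 66 63
f 66 35 59
f 63 59 27
f 66 59 63
f 35 61 60
f 61 32 48
f 60 48 31
f 61 48 60
f 32 47 52
f 47 26 49
f 52 49 33
f 47 49 52
f 28 54 40
f 54 34 55
f 40 55 29
f 54 55 40
f 28 40 38
f 40 29 39
f 38 39 27
f 40 39 38
f 28 38 45
f 38 27 44
f 45 44 31
f 38 44 45
f 28 45 50
f 45 31 51
f 50 51 33
f 45 51 50
f 28 50 54
f 50 33 57
f 54 57 34
f 50 57 54
f 29 55 43
f 55 34 56
f 43 56 30
f 55 56 43
f 27 39 63
f 39 29 64
f 63 64 36
f 39 64 63
f 31 44 60
f 44 27 59
f 60 59 35
f 44 59 60
f 33 51 52
f 51 31 48
f 52 48 32
f 51 48 52
f 34 57 53
f 57 33 49
f 53 49 26
f 57 49 53

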